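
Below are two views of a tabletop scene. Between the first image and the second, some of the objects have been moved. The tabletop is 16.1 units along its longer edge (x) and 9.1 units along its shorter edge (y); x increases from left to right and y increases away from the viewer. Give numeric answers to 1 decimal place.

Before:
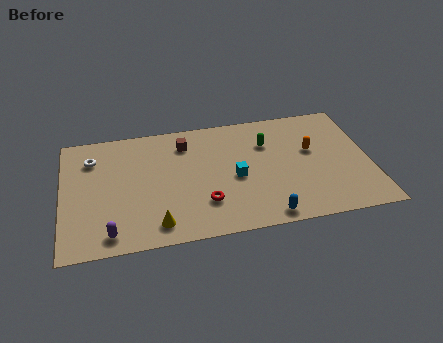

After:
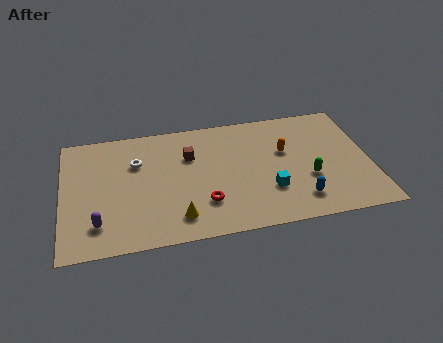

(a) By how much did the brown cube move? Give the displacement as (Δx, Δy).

(0.2, -1.0)

The brown cube was at about (6.5, 7.2) and moved to about (6.7, 6.2).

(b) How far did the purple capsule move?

1.0

The purple capsule moved from about (2.4, 1.2) to (1.8, 2.0), a distance of √(0.6² + 0.8²) ≈ 1.0.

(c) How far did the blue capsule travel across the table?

2.0

The blue capsule was near (10.4, 0.9) before and (12.2, 1.8) after, so it travelled √(1.8² + 0.9²) ≈ 2.0 units.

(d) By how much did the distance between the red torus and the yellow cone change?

-1.1

The distance was about 2.7 in the first image and 1.6 in the second, so they moved 1.1 units closer together.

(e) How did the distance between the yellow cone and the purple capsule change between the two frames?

+1.7

They were about 2.4 units apart before and 4.1 after — 1.7 units further apart.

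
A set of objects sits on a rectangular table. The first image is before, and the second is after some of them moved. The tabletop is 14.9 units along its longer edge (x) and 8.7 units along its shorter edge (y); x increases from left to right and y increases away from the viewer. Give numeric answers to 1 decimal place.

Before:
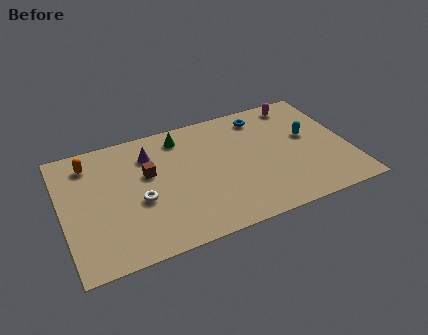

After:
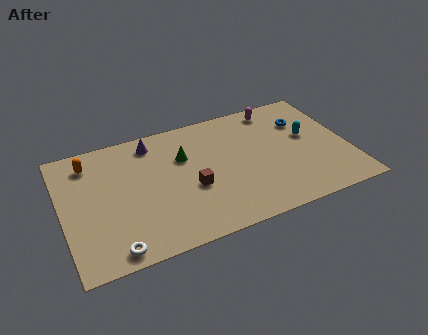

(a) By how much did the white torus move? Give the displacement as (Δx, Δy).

(-1.6, -2.7)

The white torus was at about (3.9, 3.6) and moved to about (2.3, 0.9).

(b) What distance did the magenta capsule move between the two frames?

1.2

The magenta capsule moved from about (12.7, 7.6) to (11.5, 7.6), a distance of √(1.2² + 0.0²) ≈ 1.2.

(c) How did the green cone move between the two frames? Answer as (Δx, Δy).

(0.0, -1.5)

The green cone was at about (6.4, 7.3) and moved to about (6.4, 5.8).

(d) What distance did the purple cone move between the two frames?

0.8

The purple cone moved from about (4.7, 6.6) to (4.9, 7.4), a distance of √(0.2² + 0.8²) ≈ 0.8.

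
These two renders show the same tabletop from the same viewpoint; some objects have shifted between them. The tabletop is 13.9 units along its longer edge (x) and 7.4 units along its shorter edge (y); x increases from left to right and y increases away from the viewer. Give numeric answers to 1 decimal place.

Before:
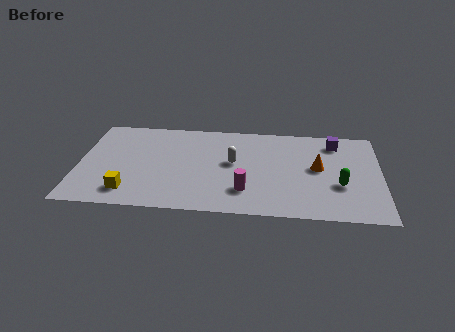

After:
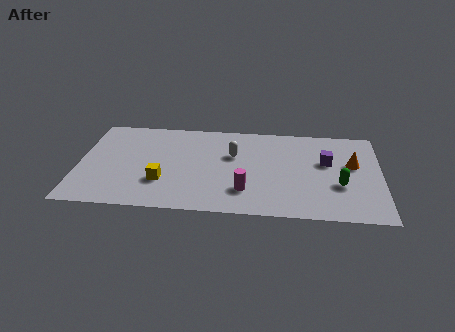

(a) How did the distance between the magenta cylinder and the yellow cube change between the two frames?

-1.5

Before: roughly 5.3 units apart; after: 3.8. That's 1.5 units closer together.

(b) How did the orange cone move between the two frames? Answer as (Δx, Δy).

(1.6, 0.4)

From the two frames, the orange cone sits at roughly (11.0, 4.0) before and (12.6, 4.4) after.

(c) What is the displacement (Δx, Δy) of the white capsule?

(0.0, 0.6)

The white capsule was at about (7.1, 4.1) and moved to about (7.1, 4.7).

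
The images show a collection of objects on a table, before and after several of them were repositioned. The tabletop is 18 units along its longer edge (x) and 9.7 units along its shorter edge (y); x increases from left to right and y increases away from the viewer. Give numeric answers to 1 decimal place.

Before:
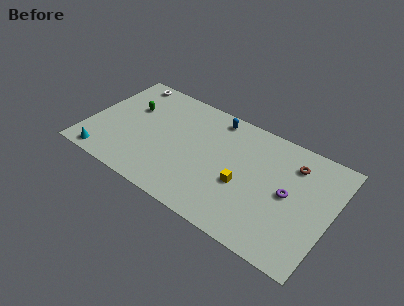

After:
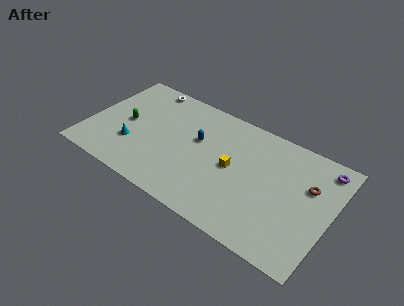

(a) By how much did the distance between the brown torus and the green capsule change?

+1.4

The distance was about 12.2 in the first image and 13.6 in the second, so they moved 1.4 units further apart.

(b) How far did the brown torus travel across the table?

1.8

From (14.9, 7.5) to (16.2, 6.3), the brown torus covered √(1.3² + 1.2²) ≈ 1.8 units.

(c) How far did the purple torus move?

4.0

The purple torus was near (14.9, 4.9) before and (17.0, 8.3) after, so it travelled √(2.1² + 3.4²) ≈ 4.0 units.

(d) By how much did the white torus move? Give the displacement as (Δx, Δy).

(1.5, 0.1)

The white torus started near (2.0, 8.7) and ended near (3.5, 8.8).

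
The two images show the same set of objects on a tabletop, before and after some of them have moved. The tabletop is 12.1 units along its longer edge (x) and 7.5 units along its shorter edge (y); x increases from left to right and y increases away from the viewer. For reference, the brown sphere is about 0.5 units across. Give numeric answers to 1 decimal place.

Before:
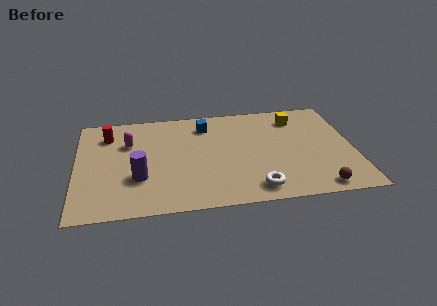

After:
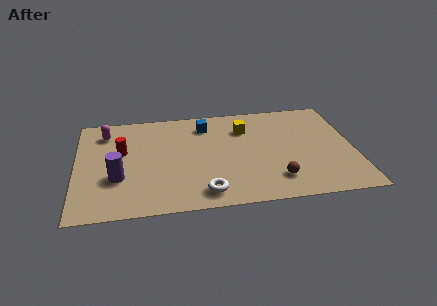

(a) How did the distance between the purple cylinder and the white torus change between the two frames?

-1.2

Before: roughly 5.2 units apart; after: 4.0. That's 1.2 units closer together.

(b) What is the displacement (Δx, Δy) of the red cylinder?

(0.6, -1.3)

The red cylinder started near (1.4, 5.8) and ended near (2.0, 4.5).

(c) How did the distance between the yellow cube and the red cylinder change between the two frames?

-2.8

Before: roughly 8.3 units apart; after: 5.5. That's 2.8 units closer together.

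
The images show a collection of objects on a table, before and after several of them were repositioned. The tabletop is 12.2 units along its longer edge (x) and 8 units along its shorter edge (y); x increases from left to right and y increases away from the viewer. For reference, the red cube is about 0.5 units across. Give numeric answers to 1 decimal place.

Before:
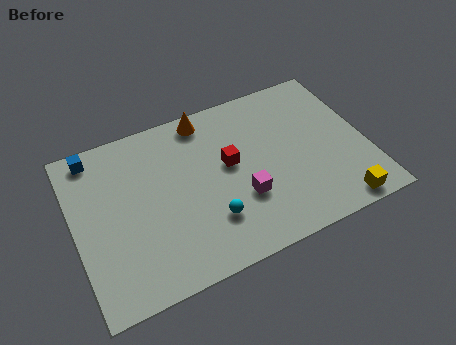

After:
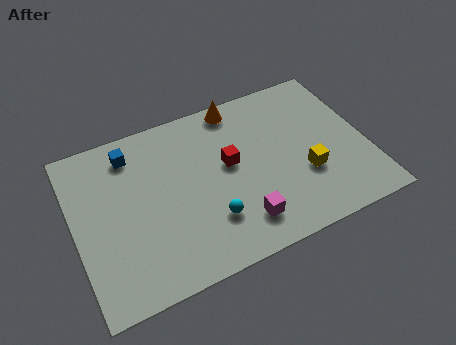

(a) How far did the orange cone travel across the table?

1.4

From (5.8, 7.1) to (7.2, 7.2), the orange cone covered √(1.4² + 0.1²) ≈ 1.4 units.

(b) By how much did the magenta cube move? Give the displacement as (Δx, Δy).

(-0.2, -1.1)

The magenta cube started near (6.8, 2.7) and ended near (6.6, 1.6).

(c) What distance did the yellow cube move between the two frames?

2.3

From (10.6, 0.8) to (9.5, 2.8), the yellow cube covered √(1.1² + 2.0²) ≈ 2.3 units.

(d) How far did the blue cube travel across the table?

1.6

The blue cube moved from about (1.1, 7.1) to (2.6, 6.6), a distance of √(1.5² + 0.5²) ≈ 1.6.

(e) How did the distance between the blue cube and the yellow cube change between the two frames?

-3.5

They were about 11.4 units apart before and 7.9 after — 3.5 units closer together.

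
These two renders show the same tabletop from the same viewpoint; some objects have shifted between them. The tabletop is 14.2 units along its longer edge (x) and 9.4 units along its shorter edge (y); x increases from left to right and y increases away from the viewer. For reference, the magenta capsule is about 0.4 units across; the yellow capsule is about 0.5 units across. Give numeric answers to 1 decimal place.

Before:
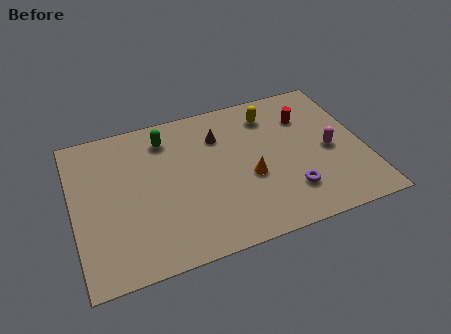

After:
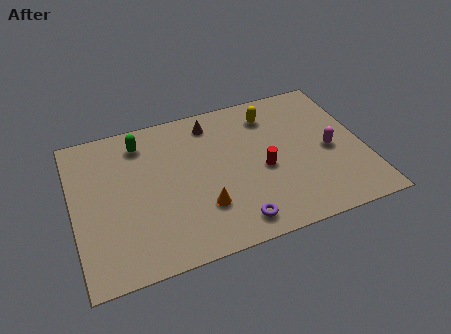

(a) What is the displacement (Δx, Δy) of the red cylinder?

(-2.4, -2.7)

The red cylinder started near (11.6, 6.8) and ended near (9.2, 4.1).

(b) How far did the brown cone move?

1.0

The brown cone moved from about (7.3, 6.9) to (7.0, 7.9), a distance of √(0.3² + 1.0²) ≈ 1.0.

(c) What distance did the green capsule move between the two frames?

1.2

From (4.7, 7.6) to (3.5, 7.7), the green capsule covered √(1.2² + 0.1²) ≈ 1.2 units.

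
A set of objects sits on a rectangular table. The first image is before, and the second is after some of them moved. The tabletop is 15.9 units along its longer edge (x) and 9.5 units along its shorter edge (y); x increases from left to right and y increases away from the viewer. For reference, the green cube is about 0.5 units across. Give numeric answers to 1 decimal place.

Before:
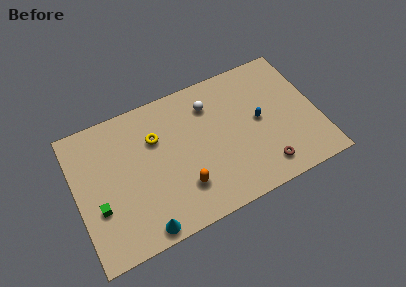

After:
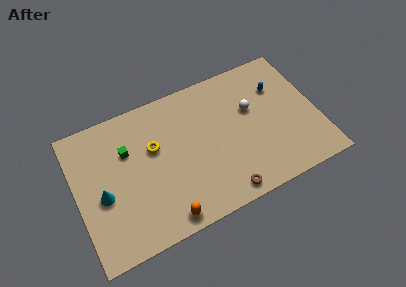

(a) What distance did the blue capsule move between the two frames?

2.3

The blue capsule was near (12.1, 4.9) before and (13.6, 6.7) after, so it travelled √(1.5² + 1.8²) ≈ 2.3 units.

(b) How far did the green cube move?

3.7

From (1.3, 3.4) to (3.5, 6.4), the green cube covered √(2.2² + 3.0²) ≈ 3.7 units.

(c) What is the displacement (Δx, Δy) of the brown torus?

(-2.8, -0.6)

From the two frames, the brown torus sits at roughly (12.0, 1.6) before and (9.2, 1.0) after.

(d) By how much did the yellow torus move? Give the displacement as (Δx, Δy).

(-0.2, -0.6)

The yellow torus was at about (5.4, 6.5) and moved to about (5.2, 5.9).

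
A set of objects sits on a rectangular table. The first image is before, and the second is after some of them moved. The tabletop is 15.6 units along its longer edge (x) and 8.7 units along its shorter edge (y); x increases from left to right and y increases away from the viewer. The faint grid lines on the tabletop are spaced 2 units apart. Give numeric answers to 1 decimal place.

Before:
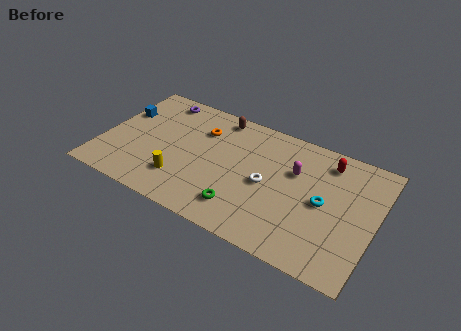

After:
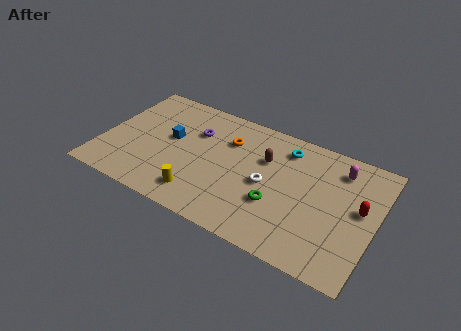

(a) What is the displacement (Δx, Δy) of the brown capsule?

(3.0, -1.9)

The brown capsule started near (6.2, 7.7) and ended near (9.2, 5.8).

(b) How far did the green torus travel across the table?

2.2

The green torus moved from about (8.4, 1.8) to (10.2, 3.0), a distance of √(1.8² + 1.2²) ≈ 2.2.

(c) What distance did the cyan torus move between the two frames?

3.8

The cyan torus was near (12.7, 4.3) before and (10.2, 7.1) after, so it travelled √(2.5² + 2.8²) ≈ 3.8 units.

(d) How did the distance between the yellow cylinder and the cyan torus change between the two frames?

-1.3

They were about 8.2 units apart before and 6.9 after — 1.3 units closer together.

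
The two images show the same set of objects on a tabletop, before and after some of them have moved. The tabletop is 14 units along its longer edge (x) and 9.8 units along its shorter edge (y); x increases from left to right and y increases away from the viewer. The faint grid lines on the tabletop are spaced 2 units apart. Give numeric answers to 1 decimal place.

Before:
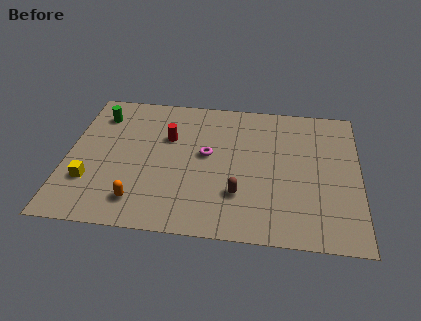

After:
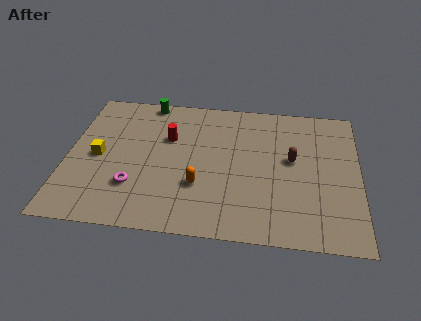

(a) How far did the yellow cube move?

1.8

From (1.2, 2.9) to (1.5, 4.7), the yellow cube covered √(0.3² + 1.8²) ≈ 1.8 units.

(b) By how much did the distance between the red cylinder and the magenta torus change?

+1.8

The distance was about 2.1 in the first image and 3.9 in the second, so they moved 1.8 units further apart.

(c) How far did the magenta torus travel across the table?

4.3

From (6.7, 5.4) to (3.3, 2.8), the magenta torus covered √(3.4² + 2.6²) ≈ 4.3 units.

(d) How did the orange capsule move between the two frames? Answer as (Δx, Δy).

(2.8, 1.4)

The orange capsule started near (3.6, 1.8) and ended near (6.4, 3.2).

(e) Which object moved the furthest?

the magenta torus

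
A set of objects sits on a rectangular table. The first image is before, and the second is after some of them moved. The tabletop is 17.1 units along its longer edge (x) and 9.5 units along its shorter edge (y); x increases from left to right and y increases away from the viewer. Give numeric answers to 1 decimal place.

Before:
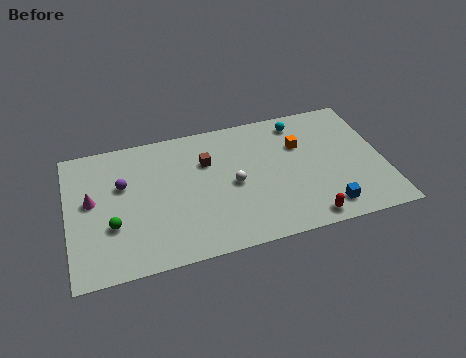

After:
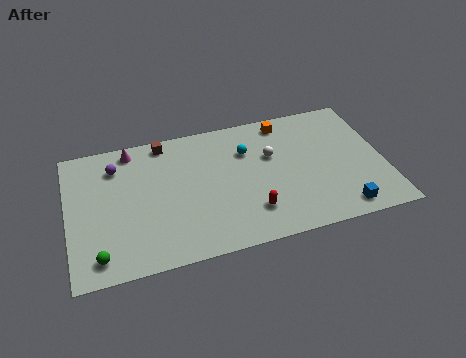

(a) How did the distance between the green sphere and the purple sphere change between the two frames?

+3.3

Before: roughly 2.8 units apart; after: 6.1. That's 3.3 units further apart.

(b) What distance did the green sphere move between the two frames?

2.1

The green sphere was near (2.3, 3.3) before and (1.5, 1.4) after, so it travelled √(0.8² + 1.9²) ≈ 2.1 units.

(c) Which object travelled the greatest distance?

the magenta cone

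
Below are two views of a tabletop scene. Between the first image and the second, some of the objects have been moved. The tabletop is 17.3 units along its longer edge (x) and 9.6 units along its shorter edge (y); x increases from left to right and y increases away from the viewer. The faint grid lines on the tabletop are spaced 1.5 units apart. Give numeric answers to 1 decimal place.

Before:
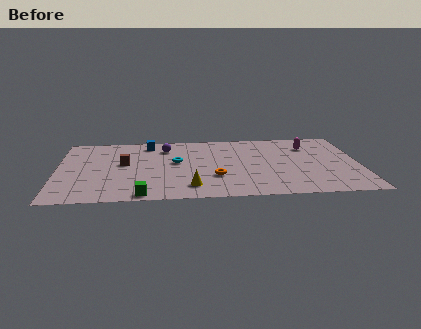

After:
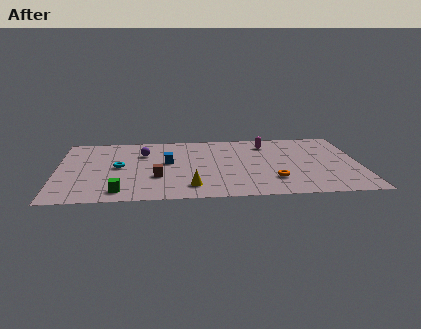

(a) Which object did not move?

the yellow cone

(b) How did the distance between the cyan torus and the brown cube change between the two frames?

-0.3

They were about 3.0 units apart before and 2.7 after — 0.3 units closer together.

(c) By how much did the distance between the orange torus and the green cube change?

+4.1

Before: roughly 4.7 units apart; after: 8.8. That's 4.1 units further apart.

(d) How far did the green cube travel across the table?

1.4

The green cube was near (4.9, 0.8) before and (3.6, 1.4) after, so it travelled √(1.3² + 0.6²) ≈ 1.4 units.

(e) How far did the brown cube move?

2.8

The brown cube was near (3.8, 5.4) before and (5.7, 3.3) after, so it travelled √(1.9² + 2.1²) ≈ 2.8 units.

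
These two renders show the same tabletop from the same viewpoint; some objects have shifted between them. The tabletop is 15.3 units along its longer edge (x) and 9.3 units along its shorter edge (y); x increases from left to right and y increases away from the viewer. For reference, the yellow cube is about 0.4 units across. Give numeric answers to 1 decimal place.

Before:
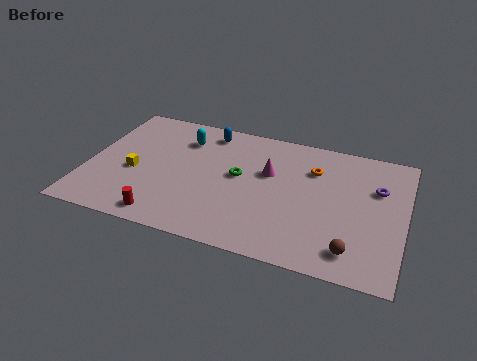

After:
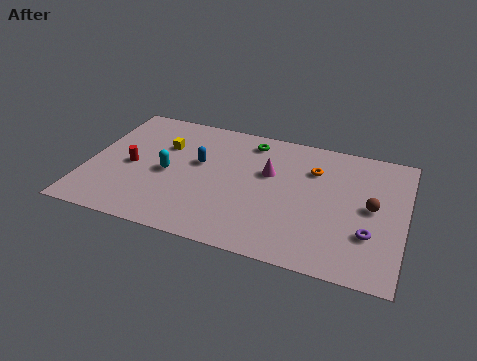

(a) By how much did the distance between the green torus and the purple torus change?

+1.2

The distance was about 6.7 in the first image and 7.9 in the second, so they moved 1.2 units further apart.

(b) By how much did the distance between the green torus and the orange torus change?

-0.4

Before: roughly 3.8 units apart; after: 3.4. That's 0.4 units closer together.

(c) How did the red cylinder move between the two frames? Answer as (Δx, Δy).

(-2.0, 3.2)

From the two frames, the red cylinder sits at roughly (4.1, 1.1) before and (2.1, 4.3) after.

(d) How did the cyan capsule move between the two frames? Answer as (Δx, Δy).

(-0.5, -2.8)

The cyan capsule started near (4.4, 7.1) and ended near (3.9, 4.3).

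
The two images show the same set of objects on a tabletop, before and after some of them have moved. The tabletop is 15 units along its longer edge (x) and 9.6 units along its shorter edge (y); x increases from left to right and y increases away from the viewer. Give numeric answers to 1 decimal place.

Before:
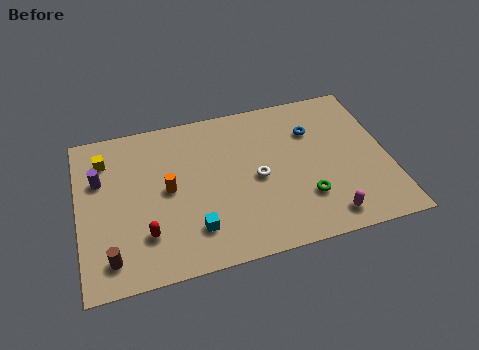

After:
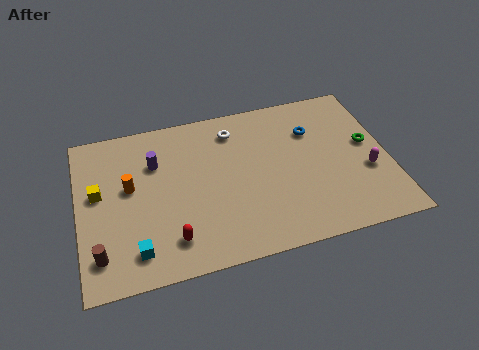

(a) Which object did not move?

the blue torus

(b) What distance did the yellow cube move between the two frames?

2.0

From (1.4, 7.5) to (1.0, 5.5), the yellow cube covered √(0.4² + 2.0²) ≈ 2.0 units.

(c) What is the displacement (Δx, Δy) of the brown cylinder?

(-0.5, 0.3)

The brown cylinder was at about (1.4, 1.6) and moved to about (0.9, 1.9).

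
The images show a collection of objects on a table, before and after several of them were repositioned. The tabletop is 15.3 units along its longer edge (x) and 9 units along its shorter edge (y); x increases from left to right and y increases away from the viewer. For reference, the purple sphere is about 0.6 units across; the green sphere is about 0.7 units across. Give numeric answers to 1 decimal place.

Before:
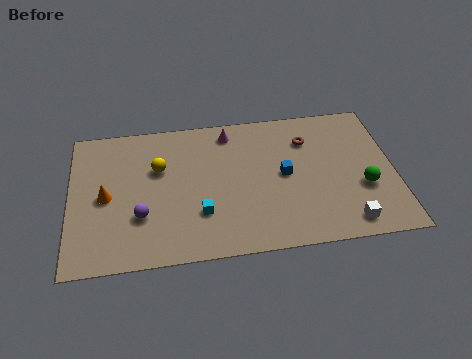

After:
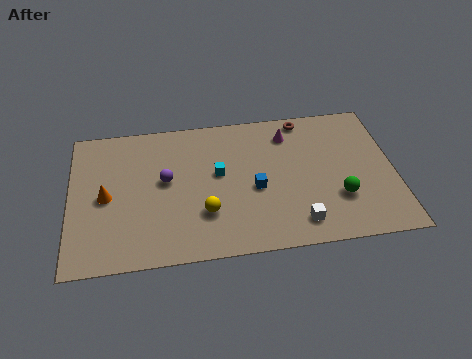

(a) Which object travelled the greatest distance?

the yellow sphere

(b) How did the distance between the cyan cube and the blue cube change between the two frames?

-2.3

They were about 4.4 units apart before and 2.1 after — 2.3 units closer together.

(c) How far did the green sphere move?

1.3

The green sphere was near (13.8, 3.3) before and (12.6, 2.8) after, so it travelled √(1.2² + 0.5²) ≈ 1.3 units.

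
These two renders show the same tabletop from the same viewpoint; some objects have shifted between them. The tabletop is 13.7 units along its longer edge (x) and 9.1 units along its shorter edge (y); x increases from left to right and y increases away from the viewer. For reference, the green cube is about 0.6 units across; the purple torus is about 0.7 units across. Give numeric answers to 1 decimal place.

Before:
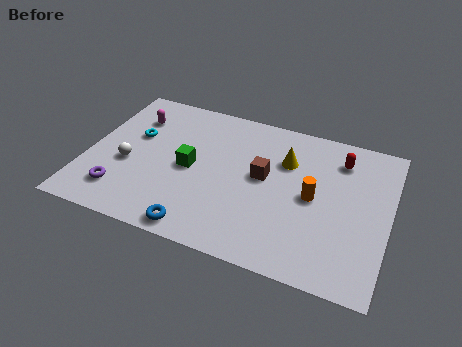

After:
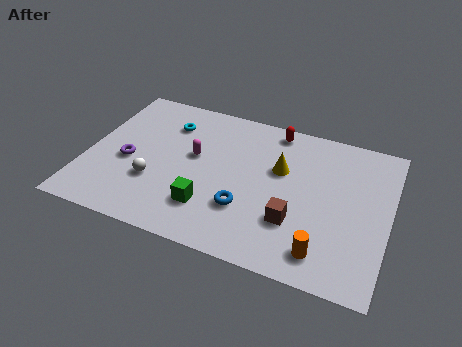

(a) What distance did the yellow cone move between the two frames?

0.6

The yellow cone was near (8.9, 6.3) before and (8.7, 5.7) after, so it travelled √(0.2² + 0.6²) ≈ 0.6 units.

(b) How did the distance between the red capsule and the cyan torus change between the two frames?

-4.5

They were about 9.4 units apart before and 4.9 after — 4.5 units closer together.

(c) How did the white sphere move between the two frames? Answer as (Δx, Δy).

(1.3, -0.7)

From the two frames, the white sphere sits at roughly (1.9, 3.7) before and (3.2, 3.0) after.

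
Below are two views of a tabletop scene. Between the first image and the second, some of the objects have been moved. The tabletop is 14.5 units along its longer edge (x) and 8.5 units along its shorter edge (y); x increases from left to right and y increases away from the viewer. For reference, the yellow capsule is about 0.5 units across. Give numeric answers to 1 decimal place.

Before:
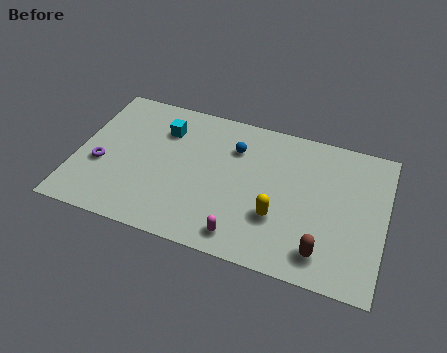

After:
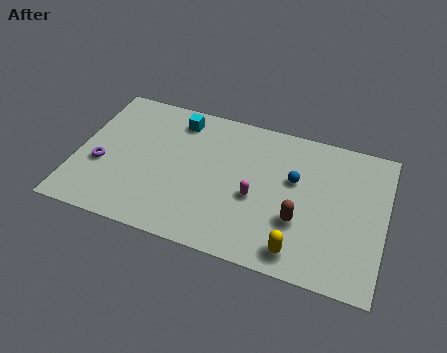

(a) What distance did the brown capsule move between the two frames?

1.8

The brown capsule moved from about (11.8, 1.5) to (10.6, 2.9), a distance of √(1.2² + 1.4²) ≈ 1.8.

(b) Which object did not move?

the purple torus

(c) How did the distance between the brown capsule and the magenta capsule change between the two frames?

-1.5

They were about 3.7 units apart before and 2.2 after — 1.5 units closer together.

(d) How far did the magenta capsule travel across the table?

2.4

The magenta capsule moved from about (8.1, 1.2) to (8.5, 3.6), a distance of √(0.4² + 2.4²) ≈ 2.4.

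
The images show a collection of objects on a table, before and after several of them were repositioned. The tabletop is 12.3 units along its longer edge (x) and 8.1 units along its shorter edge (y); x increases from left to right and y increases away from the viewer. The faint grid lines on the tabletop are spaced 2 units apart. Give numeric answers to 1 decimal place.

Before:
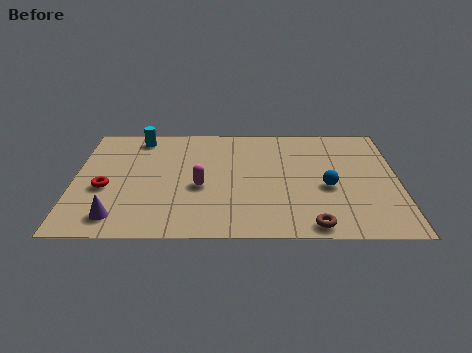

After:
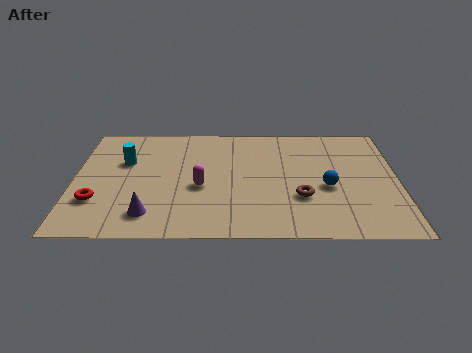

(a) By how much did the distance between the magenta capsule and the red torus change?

+0.4

Before: roughly 3.6 units apart; after: 4.0. That's 0.4 units further apart.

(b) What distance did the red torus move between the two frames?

0.9

The red torus was near (1.2, 3.3) before and (0.9, 2.4) after, so it travelled √(0.3² + 0.9²) ≈ 0.9 units.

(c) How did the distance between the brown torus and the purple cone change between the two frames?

-1.5

They were about 7.3 units apart before and 5.8 after — 1.5 units closer together.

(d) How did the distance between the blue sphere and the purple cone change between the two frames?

-1.2

Before: roughly 8.2 units apart; after: 7.0. That's 1.2 units closer together.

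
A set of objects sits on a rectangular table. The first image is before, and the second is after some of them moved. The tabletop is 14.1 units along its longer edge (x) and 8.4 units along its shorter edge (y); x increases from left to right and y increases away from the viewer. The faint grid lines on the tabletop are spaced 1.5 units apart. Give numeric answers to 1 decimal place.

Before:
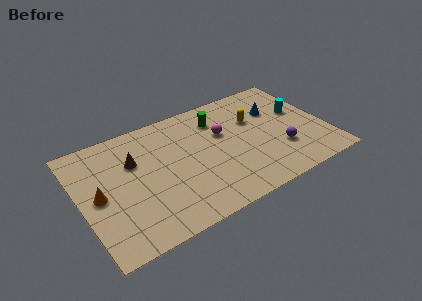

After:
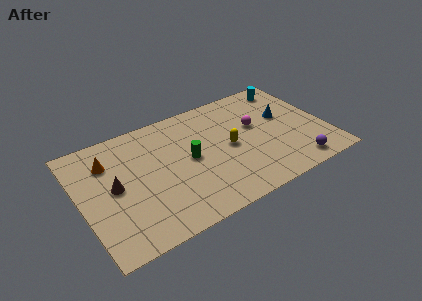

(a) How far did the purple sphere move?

1.6

The purple sphere moved from about (11.3, 2.6) to (11.9, 1.1), a distance of √(0.6² + 1.5²) ≈ 1.6.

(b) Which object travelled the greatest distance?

the green cylinder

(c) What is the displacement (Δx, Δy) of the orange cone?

(0.8, 2.1)

From the two frames, the orange cone sits at roughly (1.0, 4.1) before and (1.8, 6.2) after.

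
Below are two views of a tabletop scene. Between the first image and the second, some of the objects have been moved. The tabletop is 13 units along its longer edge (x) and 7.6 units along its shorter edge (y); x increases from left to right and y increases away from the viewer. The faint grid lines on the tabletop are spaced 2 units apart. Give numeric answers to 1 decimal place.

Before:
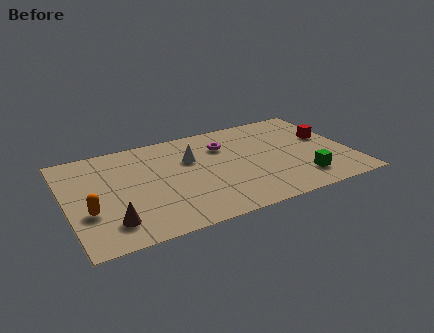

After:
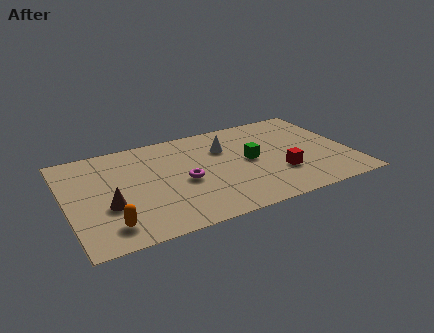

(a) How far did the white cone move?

1.6

The white cone moved from about (5.8, 5.0) to (7.4, 5.3), a distance of √(1.6² + 0.3²) ≈ 1.6.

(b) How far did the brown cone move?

1.2

The brown cone moved from about (1.8, 1.6) to (1.8, 2.8), a distance of √(0.0² + 1.2²) ≈ 1.2.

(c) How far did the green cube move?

3.1

From (10.5, 1.6) to (8.4, 3.9), the green cube covered √(2.1² + 2.3²) ≈ 3.1 units.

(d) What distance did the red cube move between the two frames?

3.3

The red cube moved from about (12.1, 4.5) to (9.6, 2.4), a distance of √(2.5² + 2.1²) ≈ 3.3.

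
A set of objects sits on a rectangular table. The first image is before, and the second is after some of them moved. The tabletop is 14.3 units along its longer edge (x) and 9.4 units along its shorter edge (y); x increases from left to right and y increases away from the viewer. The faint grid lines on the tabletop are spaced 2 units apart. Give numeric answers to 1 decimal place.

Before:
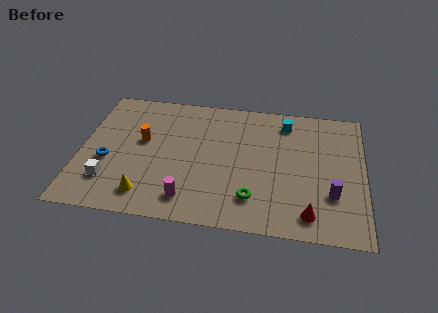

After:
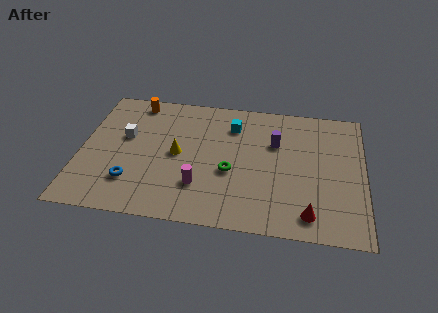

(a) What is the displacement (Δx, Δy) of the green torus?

(-1.2, 1.7)

The green torus started near (8.8, 2.1) and ended near (7.6, 3.8).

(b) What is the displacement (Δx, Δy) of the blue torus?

(1.3, -1.3)

From the two frames, the blue torus sits at roughly (1.4, 3.7) before and (2.7, 2.4) after.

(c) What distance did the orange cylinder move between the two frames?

2.9

The orange cylinder moved from about (3.1, 5.4) to (2.6, 8.3), a distance of √(0.5² + 2.9²) ≈ 2.9.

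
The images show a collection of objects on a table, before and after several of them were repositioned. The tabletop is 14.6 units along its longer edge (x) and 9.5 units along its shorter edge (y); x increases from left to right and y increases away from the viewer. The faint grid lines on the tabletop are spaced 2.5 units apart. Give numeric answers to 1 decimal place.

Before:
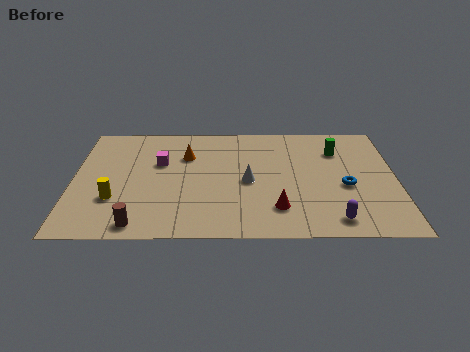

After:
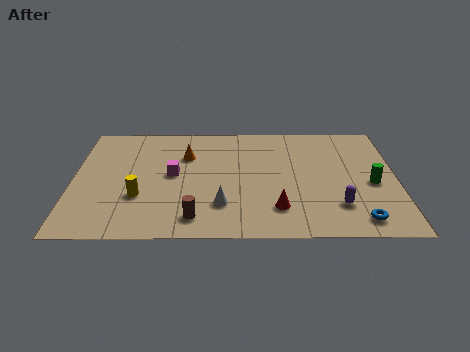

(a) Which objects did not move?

the orange cone and the red cone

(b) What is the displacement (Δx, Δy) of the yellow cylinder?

(1.1, 0.2)

The yellow cylinder was at about (1.9, 3.0) and moved to about (3.0, 3.2).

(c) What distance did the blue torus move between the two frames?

2.7

The blue torus moved from about (12.3, 4.0) to (12.8, 1.3), a distance of √(0.5² + 2.7²) ≈ 2.7.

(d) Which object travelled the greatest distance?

the green cylinder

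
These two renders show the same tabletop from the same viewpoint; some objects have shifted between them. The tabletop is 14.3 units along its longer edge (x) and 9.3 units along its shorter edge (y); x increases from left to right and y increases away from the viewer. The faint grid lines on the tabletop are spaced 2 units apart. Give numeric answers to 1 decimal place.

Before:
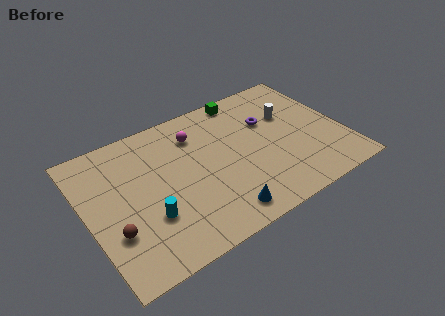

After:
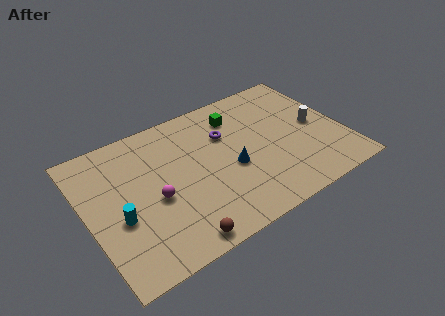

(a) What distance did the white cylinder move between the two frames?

1.9

The white cylinder moved from about (11.6, 6.0) to (12.9, 4.6), a distance of √(1.3² + 1.4²) ≈ 1.9.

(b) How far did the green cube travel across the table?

1.3

The green cube was near (9.4, 8.4) before and (8.8, 7.3) after, so it travelled √(0.6² + 1.1²) ≈ 1.3 units.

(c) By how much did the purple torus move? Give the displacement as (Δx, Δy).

(-2.4, 0.2)

The purple torus started near (10.4, 6.1) and ended near (8.0, 6.3).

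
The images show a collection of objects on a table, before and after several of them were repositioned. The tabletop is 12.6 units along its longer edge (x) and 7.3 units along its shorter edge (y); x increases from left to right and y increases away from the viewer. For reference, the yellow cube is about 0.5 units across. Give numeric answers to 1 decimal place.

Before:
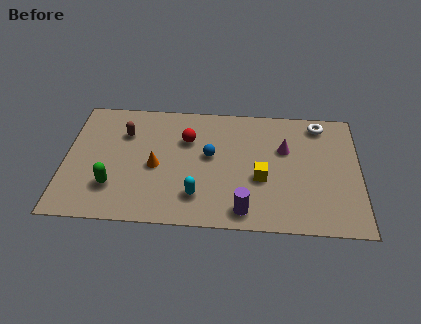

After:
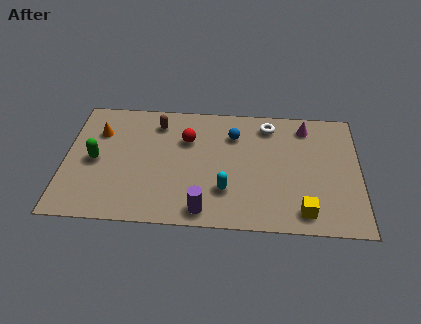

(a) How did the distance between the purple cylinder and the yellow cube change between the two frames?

+2.2

The distance was about 2.0 in the first image and 4.2 in the second, so they moved 2.2 units further apart.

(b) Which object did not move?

the red sphere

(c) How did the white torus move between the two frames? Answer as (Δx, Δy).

(-2.2, -0.2)

The white torus was at about (10.9, 6.3) and moved to about (8.7, 6.1).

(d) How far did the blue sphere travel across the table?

1.6

The blue sphere was near (6.2, 4.1) before and (7.2, 5.4) after, so it travelled √(1.0² + 1.3²) ≈ 1.6 units.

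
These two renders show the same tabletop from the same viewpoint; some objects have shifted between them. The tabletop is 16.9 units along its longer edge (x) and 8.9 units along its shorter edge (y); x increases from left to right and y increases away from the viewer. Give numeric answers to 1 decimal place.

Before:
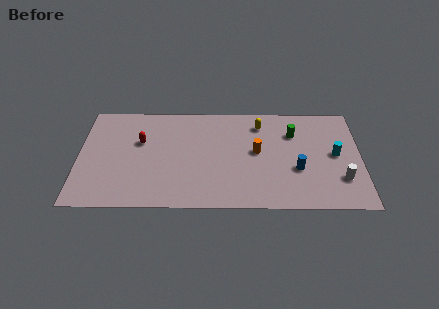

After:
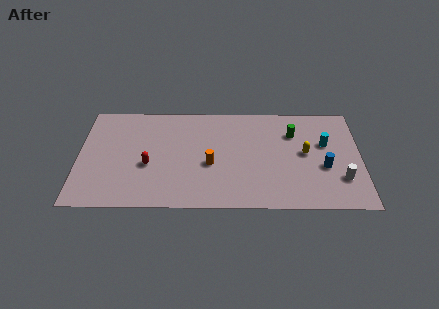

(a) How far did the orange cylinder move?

3.0

The orange cylinder was near (10.7, 4.8) before and (7.9, 3.7) after, so it travelled √(2.8² + 1.1²) ≈ 3.0 units.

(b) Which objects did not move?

the white cylinder and the green cylinder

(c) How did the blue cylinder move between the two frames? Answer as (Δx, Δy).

(1.6, 0.2)

The blue cylinder started near (13.1, 3.3) and ended near (14.7, 3.5).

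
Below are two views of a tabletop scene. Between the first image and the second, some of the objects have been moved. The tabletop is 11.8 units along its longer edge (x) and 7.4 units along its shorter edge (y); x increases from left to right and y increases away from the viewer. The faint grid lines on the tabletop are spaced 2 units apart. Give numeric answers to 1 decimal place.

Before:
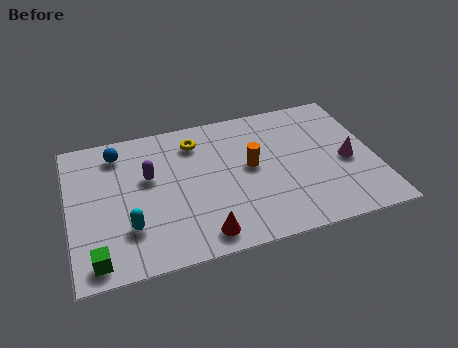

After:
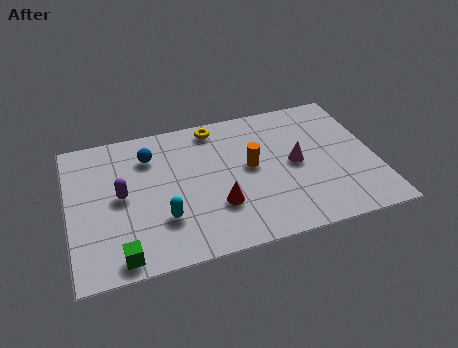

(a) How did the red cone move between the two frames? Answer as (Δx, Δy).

(0.7, 1.3)

The red cone started near (4.9, 1.0) and ended near (5.6, 2.3).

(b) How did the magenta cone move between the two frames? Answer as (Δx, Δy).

(-2.0, 0.4)

From the two frames, the magenta cone sits at roughly (10.7, 3.3) before and (8.7, 3.7) after.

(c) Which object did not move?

the orange cylinder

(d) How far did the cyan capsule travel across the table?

1.3

The cyan capsule was near (2.2, 2.1) before and (3.5, 2.2) after, so it travelled √(1.3² + 0.1²) ≈ 1.3 units.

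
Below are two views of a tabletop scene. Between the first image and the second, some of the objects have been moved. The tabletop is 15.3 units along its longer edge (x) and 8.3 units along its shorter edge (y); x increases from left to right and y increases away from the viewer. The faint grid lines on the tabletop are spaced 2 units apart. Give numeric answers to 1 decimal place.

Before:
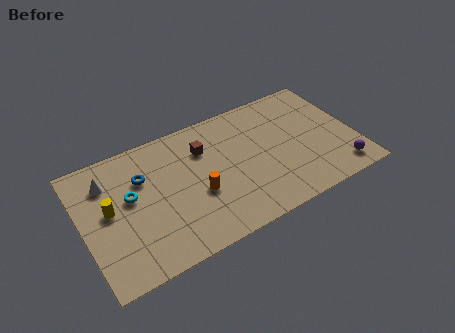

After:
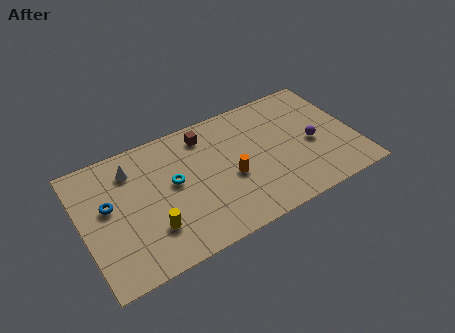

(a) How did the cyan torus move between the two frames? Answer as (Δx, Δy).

(2.4, -0.2)

The cyan torus started near (2.7, 4.8) and ended near (5.1, 4.6).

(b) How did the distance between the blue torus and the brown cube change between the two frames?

+2.6

The distance was about 3.5 in the first image and 6.1 in the second, so they moved 2.6 units further apart.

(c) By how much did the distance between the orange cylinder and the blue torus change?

+3.1

The distance was about 3.7 in the first image and 6.8 in the second, so they moved 3.1 units further apart.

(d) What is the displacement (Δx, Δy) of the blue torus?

(-2.0, -0.9)

The blue torus started near (3.5, 5.7) and ended near (1.5, 4.8).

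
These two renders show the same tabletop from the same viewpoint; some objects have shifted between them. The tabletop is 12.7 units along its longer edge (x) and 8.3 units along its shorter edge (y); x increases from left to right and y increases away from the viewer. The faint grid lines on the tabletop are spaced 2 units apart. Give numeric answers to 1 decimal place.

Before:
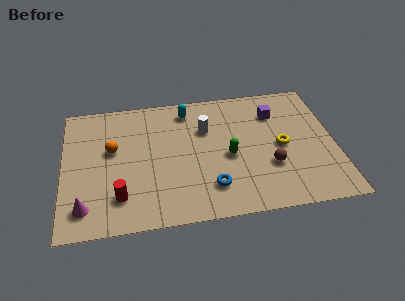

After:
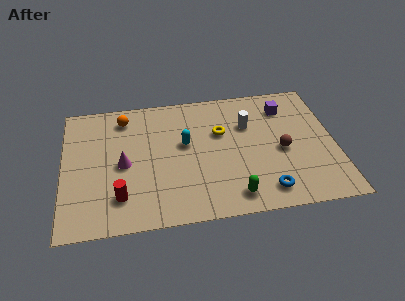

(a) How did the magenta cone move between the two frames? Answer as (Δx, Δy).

(1.8, 2.4)

The magenta cone was at about (1.0, 1.5) and moved to about (2.8, 3.9).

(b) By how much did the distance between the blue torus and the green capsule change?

-0.5

The distance was about 2.0 in the first image and 1.5 in the second, so they moved 0.5 units closer together.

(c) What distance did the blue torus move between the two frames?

2.6

The blue torus was near (6.8, 1.9) before and (9.3, 1.3) after, so it travelled √(2.5² + 0.6²) ≈ 2.6 units.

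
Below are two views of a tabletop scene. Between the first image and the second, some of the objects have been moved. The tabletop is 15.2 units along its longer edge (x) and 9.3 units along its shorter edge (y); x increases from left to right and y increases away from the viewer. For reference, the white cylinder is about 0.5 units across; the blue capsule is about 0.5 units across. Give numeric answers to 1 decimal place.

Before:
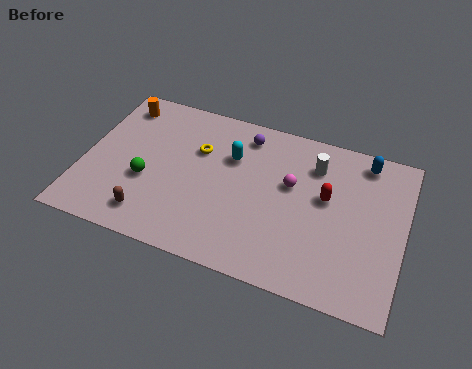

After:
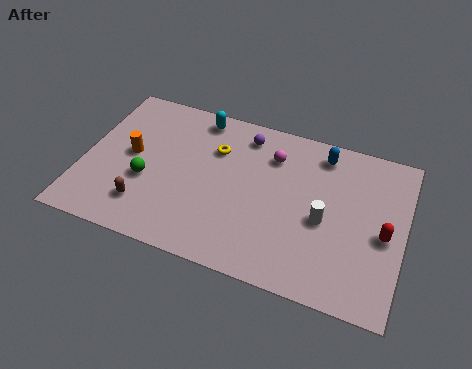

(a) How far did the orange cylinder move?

3.0

The orange cylinder was near (1.3, 7.8) before and (2.2, 4.9) after, so it travelled √(0.9² + 2.9²) ≈ 3.0 units.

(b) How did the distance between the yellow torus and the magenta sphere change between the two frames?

-1.8

They were about 4.5 units apart before and 2.7 after — 1.8 units closer together.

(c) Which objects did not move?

the green sphere and the purple sphere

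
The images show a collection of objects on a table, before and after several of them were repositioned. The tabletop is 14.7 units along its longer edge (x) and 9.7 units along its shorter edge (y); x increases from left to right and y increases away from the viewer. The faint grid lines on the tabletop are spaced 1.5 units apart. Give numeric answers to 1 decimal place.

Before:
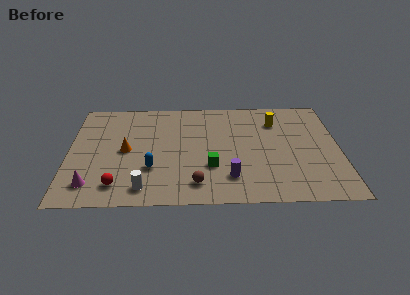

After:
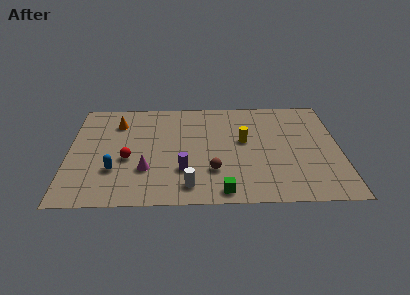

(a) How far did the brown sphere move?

1.4

The brown sphere moved from about (6.9, 1.7) to (7.8, 2.8), a distance of √(0.9² + 1.1²) ≈ 1.4.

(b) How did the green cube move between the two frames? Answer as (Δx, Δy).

(0.6, -2.2)

The green cube started near (7.7, 3.2) and ended near (8.3, 1.0).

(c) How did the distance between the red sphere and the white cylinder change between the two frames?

+2.7

The distance was about 1.4 in the first image and 4.1 in the second, so they moved 2.7 units further apart.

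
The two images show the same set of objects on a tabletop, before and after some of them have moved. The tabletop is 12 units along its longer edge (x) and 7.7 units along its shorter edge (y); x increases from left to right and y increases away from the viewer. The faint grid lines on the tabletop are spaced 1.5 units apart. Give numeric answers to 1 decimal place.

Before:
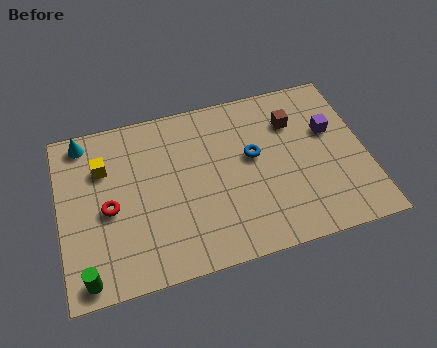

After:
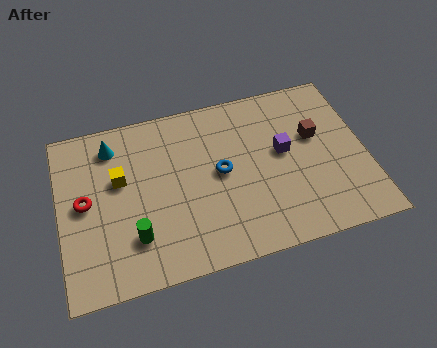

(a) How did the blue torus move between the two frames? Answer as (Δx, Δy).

(-1.3, -0.4)

The blue torus started near (7.6, 4.4) and ended near (6.3, 4.0).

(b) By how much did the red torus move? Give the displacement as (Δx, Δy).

(-0.9, 0.5)

From the two frames, the red torus sits at roughly (1.9, 3.5) before and (1.0, 4.0) after.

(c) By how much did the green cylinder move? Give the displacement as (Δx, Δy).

(1.9, 1.2)

The green cylinder started near (0.9, 0.8) and ended near (2.8, 2.0).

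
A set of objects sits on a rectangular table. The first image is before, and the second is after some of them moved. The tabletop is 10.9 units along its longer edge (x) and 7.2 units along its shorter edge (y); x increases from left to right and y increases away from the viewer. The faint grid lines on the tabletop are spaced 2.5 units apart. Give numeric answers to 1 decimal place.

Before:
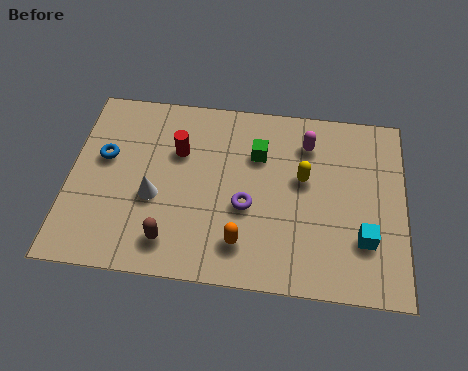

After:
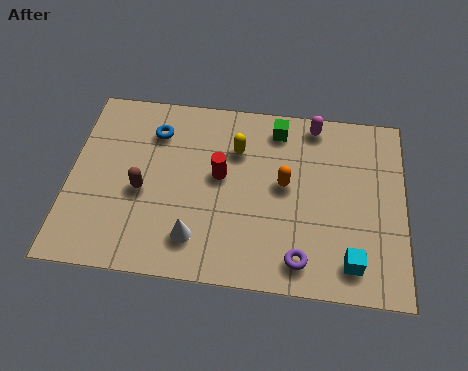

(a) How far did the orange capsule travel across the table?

2.7

From (5.7, 1.5) to (7.0, 3.9), the orange capsule covered √(1.3² + 2.4²) ≈ 2.7 units.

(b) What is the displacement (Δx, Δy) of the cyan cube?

(-0.4, -0.9)

The cyan cube started near (9.6, 2.1) and ended near (9.2, 1.2).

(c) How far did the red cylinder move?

1.6

From (3.5, 4.8) to (4.9, 4.0), the red cylinder covered √(1.4² + 0.8²) ≈ 1.6 units.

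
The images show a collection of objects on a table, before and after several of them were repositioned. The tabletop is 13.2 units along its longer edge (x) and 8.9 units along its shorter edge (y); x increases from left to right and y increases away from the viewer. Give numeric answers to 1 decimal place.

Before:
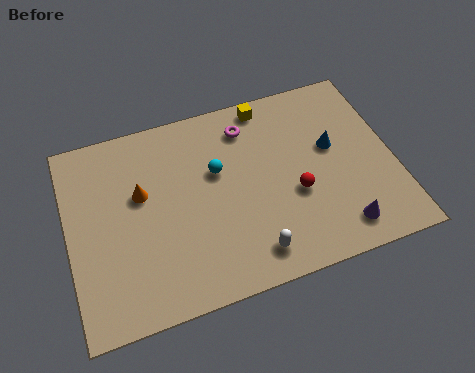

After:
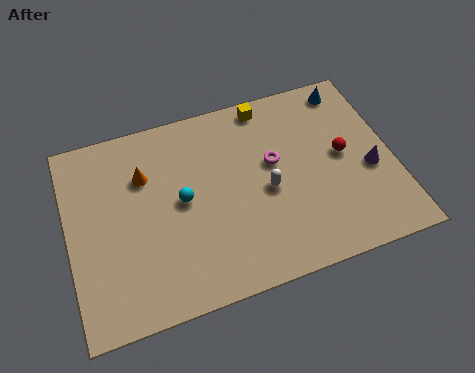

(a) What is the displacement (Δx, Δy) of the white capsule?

(0.9, 2.6)

From the two frames, the white capsule sits at roughly (7.1, 1.4) before and (8.0, 4.0) after.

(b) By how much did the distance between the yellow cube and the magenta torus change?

+1.6

They were about 1.2 units apart before and 2.8 after — 1.6 units further apart.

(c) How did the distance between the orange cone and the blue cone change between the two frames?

+0.9

The distance was about 7.8 in the first image and 8.7 in the second, so they moved 0.9 units further apart.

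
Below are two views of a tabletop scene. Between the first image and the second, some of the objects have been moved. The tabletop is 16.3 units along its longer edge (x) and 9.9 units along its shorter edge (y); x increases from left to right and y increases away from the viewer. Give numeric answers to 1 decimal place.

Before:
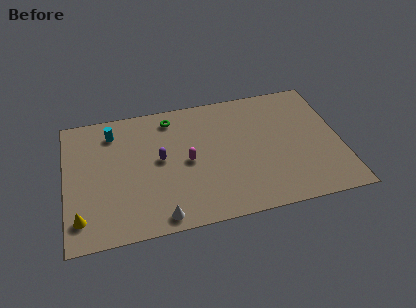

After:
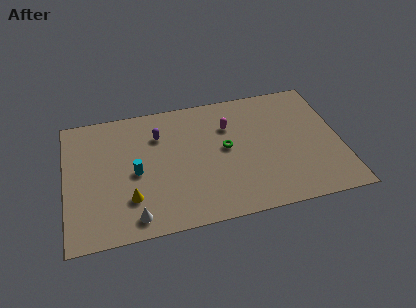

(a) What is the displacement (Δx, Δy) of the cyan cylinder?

(1.2, -3.4)

From the two frames, the cyan cylinder sits at roughly (2.9, 8.0) before and (4.1, 4.6) after.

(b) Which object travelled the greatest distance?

the green torus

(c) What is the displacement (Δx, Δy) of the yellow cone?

(2.9, 0.8)

The yellow cone started near (0.8, 1.9) and ended near (3.7, 2.7).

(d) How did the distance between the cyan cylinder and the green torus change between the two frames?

+1.9

The distance was about 3.5 in the first image and 5.4 in the second, so they moved 1.9 units further apart.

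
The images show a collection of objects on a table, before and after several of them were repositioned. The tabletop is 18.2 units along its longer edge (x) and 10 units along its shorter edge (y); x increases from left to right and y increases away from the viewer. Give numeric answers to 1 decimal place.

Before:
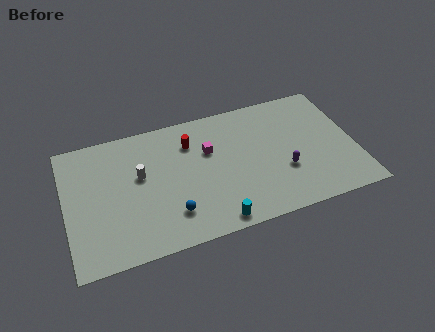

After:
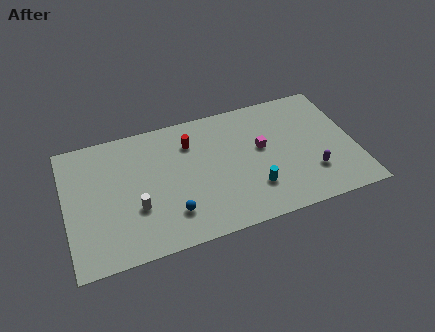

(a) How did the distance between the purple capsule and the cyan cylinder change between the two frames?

-1.5

The distance was about 5.2 in the first image and 3.7 in the second, so they moved 1.5 units closer together.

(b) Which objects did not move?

the blue sphere and the red cylinder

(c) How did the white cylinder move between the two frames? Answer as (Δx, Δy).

(-0.4, -2.4)

The white cylinder started near (4.7, 5.9) and ended near (4.3, 3.5).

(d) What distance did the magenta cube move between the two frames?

3.4

From (9.1, 6.5) to (12.4, 5.7), the magenta cube covered √(3.3² + 0.8²) ≈ 3.4 units.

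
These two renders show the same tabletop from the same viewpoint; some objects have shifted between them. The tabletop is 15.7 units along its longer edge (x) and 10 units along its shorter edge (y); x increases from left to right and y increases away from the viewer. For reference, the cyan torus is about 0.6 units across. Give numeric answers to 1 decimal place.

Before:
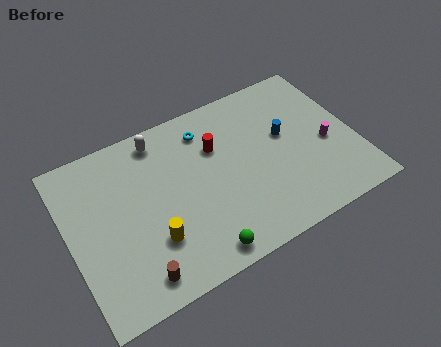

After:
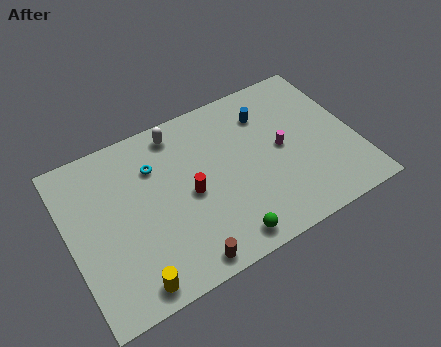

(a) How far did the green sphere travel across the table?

1.4

From (6.5, 1.1) to (7.9, 1.2), the green sphere covered √(1.4² + 0.1²) ≈ 1.4 units.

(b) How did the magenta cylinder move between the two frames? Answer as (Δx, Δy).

(-2.4, 0.8)

The magenta cylinder started near (14.1, 4.3) and ended near (11.7, 5.1).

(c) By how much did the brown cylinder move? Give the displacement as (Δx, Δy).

(2.5, -0.4)

From the two frames, the brown cylinder sits at roughly (3.1, 1.4) before and (5.6, 1.0) after.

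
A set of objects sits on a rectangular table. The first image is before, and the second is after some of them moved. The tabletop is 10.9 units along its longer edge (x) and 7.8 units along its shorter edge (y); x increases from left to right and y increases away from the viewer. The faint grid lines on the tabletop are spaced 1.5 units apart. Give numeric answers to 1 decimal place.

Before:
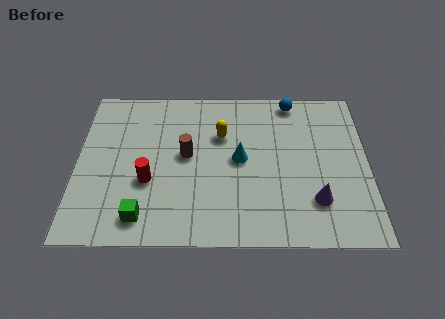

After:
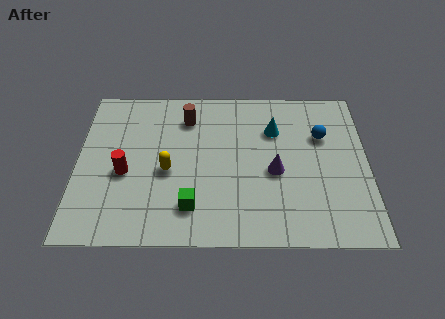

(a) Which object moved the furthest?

the yellow capsule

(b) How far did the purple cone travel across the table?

2.1

From (8.9, 2.0) to (7.4, 3.4), the purple cone covered √(1.5² + 1.4²) ≈ 2.1 units.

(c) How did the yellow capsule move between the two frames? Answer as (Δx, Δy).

(-2.0, -1.8)

From the two frames, the yellow capsule sits at roughly (5.4, 5.2) before and (3.4, 3.4) after.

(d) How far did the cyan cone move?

2.0

From (6.1, 4.0) to (7.4, 5.5), the cyan cone covered √(1.3² + 1.5²) ≈ 2.0 units.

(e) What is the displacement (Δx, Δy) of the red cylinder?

(-0.9, 0.4)

From the two frames, the red cylinder sits at roughly (2.7, 2.9) before and (1.8, 3.3) after.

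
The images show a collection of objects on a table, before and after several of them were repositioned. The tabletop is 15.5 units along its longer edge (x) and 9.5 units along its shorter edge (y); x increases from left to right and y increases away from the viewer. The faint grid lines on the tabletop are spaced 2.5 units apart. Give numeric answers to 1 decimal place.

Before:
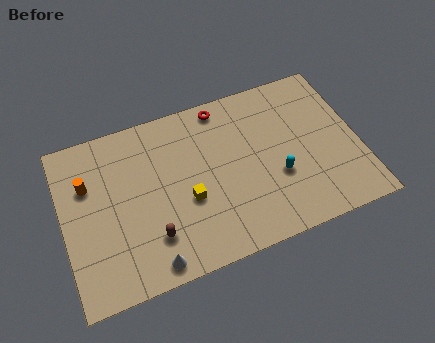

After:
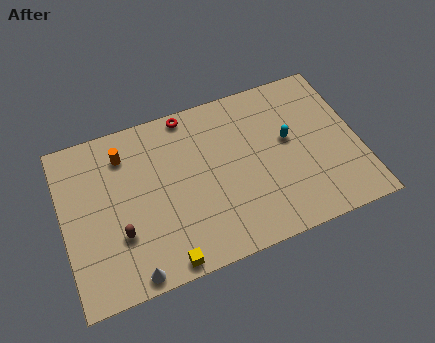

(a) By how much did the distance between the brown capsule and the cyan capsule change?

+2.6

Before: roughly 6.8 units apart; after: 9.4. That's 2.6 units further apart.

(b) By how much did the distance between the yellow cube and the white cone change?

-1.9

They were about 3.6 units apart before and 1.7 after — 1.9 units closer together.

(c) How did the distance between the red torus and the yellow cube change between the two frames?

+2.9

They were about 5.2 units apart before and 8.1 after — 2.9 units further apart.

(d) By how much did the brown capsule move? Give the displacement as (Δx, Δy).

(-1.6, 0.7)

The brown capsule was at about (4.4, 2.4) and moved to about (2.8, 3.1).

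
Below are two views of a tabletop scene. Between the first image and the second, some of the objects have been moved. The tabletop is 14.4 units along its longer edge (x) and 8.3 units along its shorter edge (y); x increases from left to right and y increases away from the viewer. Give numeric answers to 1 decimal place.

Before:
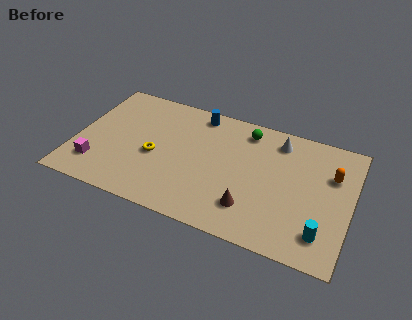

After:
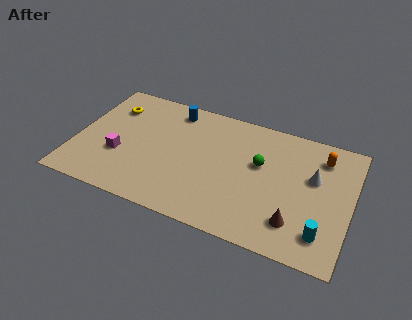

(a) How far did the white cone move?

2.7

The white cone was near (10.4, 6.9) before and (12.4, 5.1) after, so it travelled √(2.0² + 1.8²) ≈ 2.7 units.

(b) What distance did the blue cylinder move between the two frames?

1.3

The blue cylinder moved from about (6.1, 7.3) to (4.8, 7.1), a distance of √(1.3² + 0.2²) ≈ 1.3.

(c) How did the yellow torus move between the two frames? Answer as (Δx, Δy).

(-2.6, 2.6)

The yellow torus started near (4.2, 3.6) and ended near (1.6, 6.2).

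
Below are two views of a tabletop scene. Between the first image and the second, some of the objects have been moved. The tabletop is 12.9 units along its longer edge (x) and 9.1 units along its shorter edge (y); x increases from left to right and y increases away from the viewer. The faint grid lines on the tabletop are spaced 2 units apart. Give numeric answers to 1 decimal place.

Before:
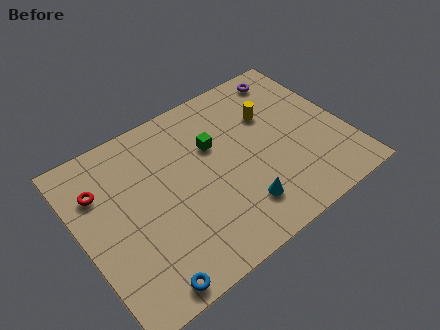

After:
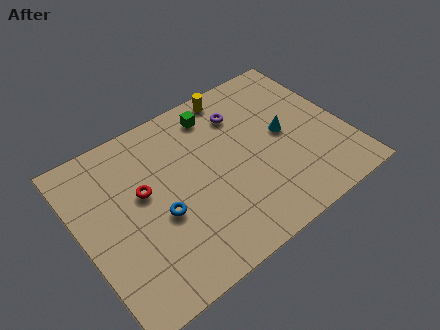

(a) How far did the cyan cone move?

3.9

The cyan cone was near (7.2, 2.0) before and (10.0, 4.7) after, so it travelled √(2.8² + 2.7²) ≈ 3.9 units.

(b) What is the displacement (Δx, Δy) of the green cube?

(0.4, 1.7)

The green cube was at about (6.7, 5.9) and moved to about (7.1, 7.6).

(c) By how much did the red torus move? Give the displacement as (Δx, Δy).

(1.9, -1.2)

From the two frames, the red torus sits at roughly (1.2, 6.5) before and (3.1, 5.3) after.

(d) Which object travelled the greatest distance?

the cyan cone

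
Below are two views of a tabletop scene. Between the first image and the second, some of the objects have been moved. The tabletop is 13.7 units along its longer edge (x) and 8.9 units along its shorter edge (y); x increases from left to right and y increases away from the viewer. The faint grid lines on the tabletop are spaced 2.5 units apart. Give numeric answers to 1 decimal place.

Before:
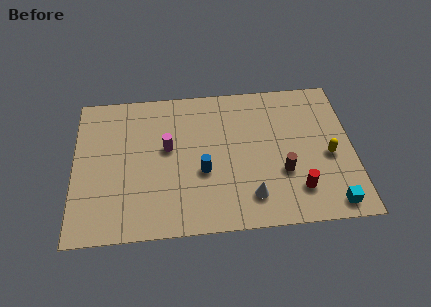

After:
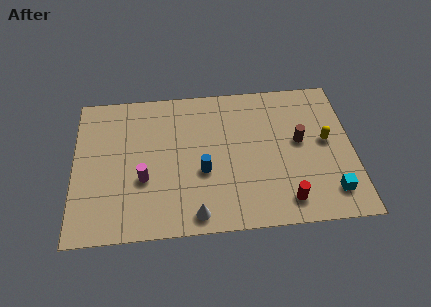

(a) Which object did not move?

the blue cylinder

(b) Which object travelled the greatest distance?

the white cone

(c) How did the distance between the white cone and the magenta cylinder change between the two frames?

-1.8

They were about 5.2 units apart before and 3.4 after — 1.8 units closer together.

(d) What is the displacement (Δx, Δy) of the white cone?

(-2.7, -0.8)

The white cone was at about (8.6, 1.8) and moved to about (5.9, 1.0).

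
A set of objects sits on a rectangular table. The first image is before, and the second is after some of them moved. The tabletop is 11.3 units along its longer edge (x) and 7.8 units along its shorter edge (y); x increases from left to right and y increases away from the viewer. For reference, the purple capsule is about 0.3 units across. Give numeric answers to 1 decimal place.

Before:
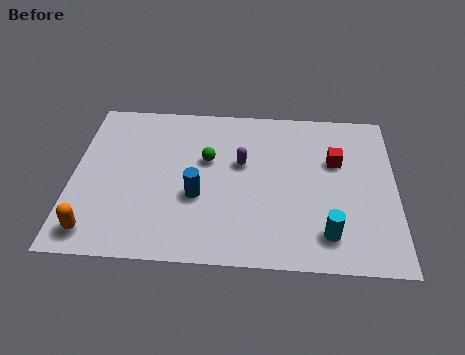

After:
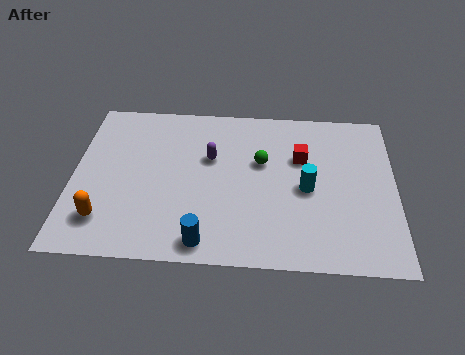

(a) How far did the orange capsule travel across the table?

0.7

The orange capsule moved from about (0.9, 1.1) to (1.2, 1.7), a distance of √(0.3² + 0.6²) ≈ 0.7.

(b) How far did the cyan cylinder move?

2.2

From (8.9, 1.5) to (8.2, 3.6), the cyan cylinder covered √(0.7² + 2.1²) ≈ 2.2 units.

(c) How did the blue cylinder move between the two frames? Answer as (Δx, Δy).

(0.3, -2.1)

The blue cylinder was at about (4.4, 3.0) and moved to about (4.7, 0.9).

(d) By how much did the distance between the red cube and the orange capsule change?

-1.6

Before: roughly 9.2 units apart; after: 7.6. That's 1.6 units closer together.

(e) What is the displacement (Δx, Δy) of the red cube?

(-1.2, 0.1)

The red cube was at about (9.2, 5.0) and moved to about (8.0, 5.1).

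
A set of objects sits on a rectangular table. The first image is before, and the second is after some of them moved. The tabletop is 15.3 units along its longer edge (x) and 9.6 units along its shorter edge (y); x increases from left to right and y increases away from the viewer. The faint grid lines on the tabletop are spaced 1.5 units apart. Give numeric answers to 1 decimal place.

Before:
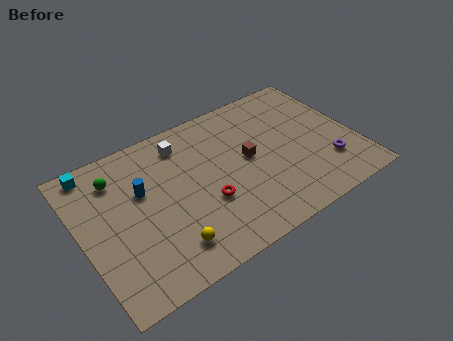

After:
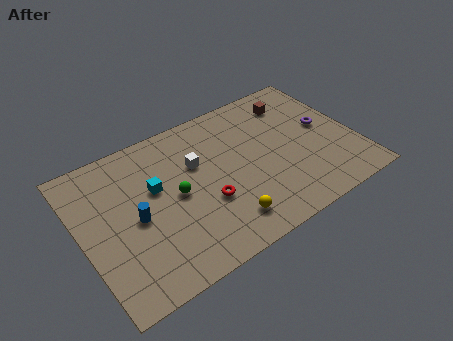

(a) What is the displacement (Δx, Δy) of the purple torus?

(0.3, 2.6)

From the two frames, the purple torus sits at roughly (13.5, 2.6) before and (13.8, 5.2) after.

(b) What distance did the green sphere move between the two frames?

4.0

From (2.3, 7.5) to (5.2, 4.8), the green sphere covered √(2.9² + 2.7²) ≈ 4.0 units.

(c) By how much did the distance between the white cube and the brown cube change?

+1.8

The distance was about 4.3 in the first image and 6.1 in the second, so they moved 1.8 units further apart.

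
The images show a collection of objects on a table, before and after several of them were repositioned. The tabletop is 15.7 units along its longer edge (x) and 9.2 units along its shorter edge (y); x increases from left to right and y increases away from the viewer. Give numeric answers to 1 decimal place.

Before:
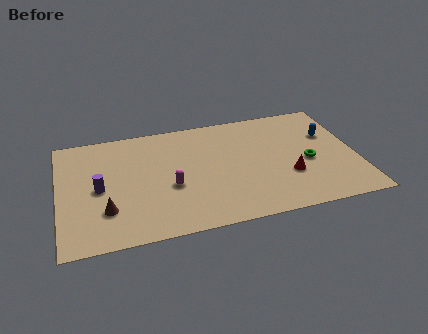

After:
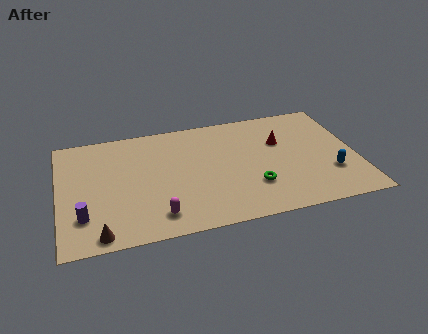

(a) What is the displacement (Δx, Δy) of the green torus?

(-3.0, -1.3)

The green torus started near (13.1, 4.0) and ended near (10.1, 2.7).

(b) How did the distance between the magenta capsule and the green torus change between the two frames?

-2.1

They were about 7.3 units apart before and 5.2 after — 2.1 units closer together.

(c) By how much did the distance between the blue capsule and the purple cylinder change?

+0.6

Before: roughly 12.4 units apart; after: 13.0. That's 0.6 units further apart.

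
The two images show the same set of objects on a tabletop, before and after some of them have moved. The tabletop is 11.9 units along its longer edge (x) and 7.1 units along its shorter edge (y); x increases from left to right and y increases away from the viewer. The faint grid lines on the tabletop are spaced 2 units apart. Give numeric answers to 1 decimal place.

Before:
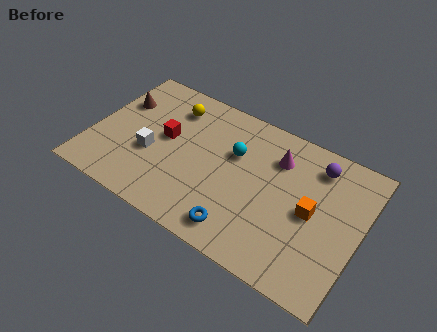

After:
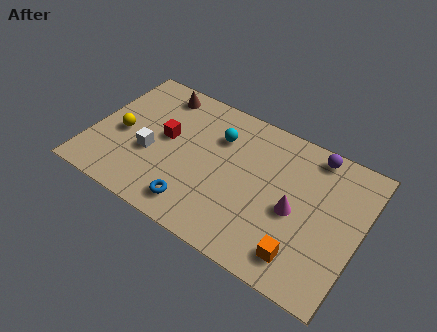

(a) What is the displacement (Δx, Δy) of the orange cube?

(-0.1, -2.2)

The orange cube was at about (9.8, 3.5) and moved to about (9.7, 1.3).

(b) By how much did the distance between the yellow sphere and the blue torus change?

-1.7

They were about 5.9 units apart before and 4.2 after — 1.7 units closer together.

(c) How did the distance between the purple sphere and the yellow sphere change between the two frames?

+2.3

The distance was about 6.5 in the first image and 8.8 in the second, so they moved 2.3 units further apart.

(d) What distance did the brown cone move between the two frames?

2.1

From (0.9, 4.8) to (2.5, 6.1), the brown cone covered √(1.6² + 1.3²) ≈ 2.1 units.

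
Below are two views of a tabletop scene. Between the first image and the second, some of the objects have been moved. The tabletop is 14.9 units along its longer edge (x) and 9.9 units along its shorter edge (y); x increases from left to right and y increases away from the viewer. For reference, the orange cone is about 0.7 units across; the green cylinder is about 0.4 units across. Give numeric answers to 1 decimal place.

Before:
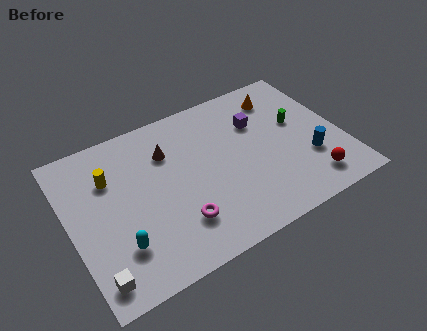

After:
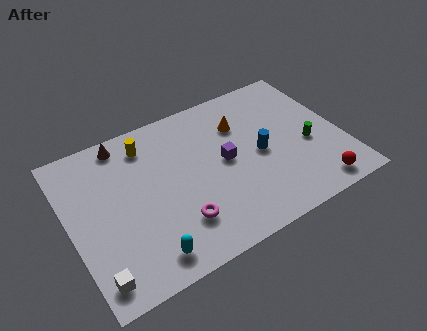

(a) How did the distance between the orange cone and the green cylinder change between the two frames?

+2.2

They were about 2.3 units apart before and 4.5 after — 2.2 units further apart.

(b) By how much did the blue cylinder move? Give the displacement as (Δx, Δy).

(-2.5, 1.5)

The blue cylinder started near (12.9, 3.2) and ended near (10.4, 4.7).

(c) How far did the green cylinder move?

1.7

The green cylinder moved from about (12.7, 5.8) to (13.0, 4.1), a distance of √(0.3² + 1.7²) ≈ 1.7.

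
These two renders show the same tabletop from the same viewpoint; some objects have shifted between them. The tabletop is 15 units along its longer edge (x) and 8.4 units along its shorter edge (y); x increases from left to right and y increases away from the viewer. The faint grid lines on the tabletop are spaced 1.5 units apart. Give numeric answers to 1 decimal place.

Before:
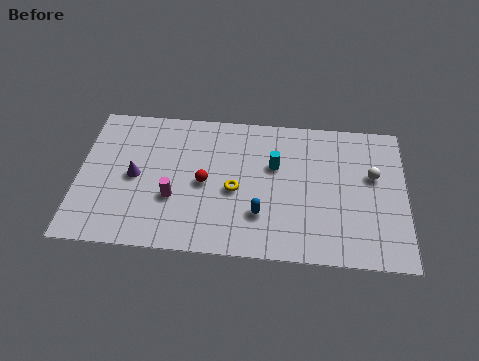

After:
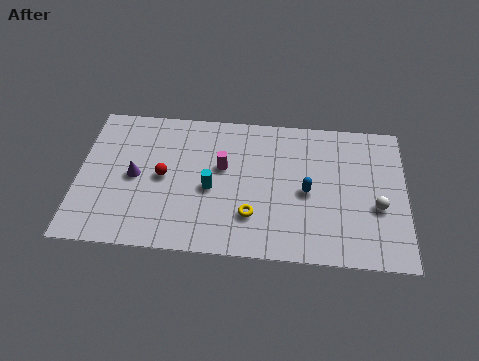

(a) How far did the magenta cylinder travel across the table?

3.0

The magenta cylinder was near (4.4, 3.0) before and (6.6, 5.0) after, so it travelled √(2.2² + 2.0²) ≈ 3.0 units.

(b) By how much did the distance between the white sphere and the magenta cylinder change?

-2.0

The distance was about 9.3 in the first image and 7.3 in the second, so they moved 2.0 units closer together.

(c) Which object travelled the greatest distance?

the cyan cylinder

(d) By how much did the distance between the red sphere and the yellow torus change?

+3.1

Before: roughly 1.4 units apart; after: 4.5. That's 3.1 units further apart.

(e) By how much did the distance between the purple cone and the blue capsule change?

+1.9

They were about 6.0 units apart before and 7.9 after — 1.9 units further apart.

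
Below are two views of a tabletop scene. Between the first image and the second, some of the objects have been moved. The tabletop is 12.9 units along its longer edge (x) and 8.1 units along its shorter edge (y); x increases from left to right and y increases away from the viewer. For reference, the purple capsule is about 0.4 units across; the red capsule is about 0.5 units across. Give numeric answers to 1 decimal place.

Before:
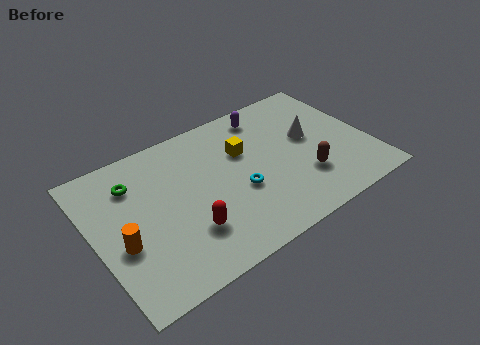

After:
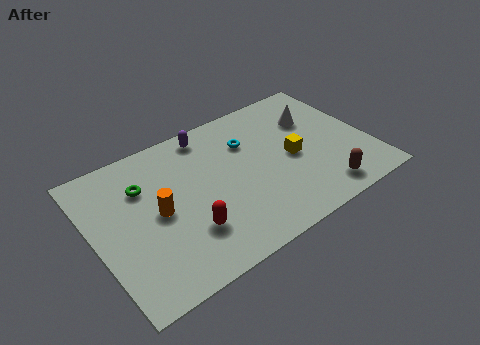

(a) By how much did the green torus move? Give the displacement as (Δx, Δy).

(0.4, -0.4)

From the two frames, the green torus sits at roughly (2.1, 6.1) before and (2.5, 5.7) after.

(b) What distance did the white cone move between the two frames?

1.1

From (10.3, 4.6) to (10.7, 5.6), the white cone covered √(0.4² + 1.0²) ≈ 1.1 units.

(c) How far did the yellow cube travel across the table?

2.6

From (7.2, 5.3) to (9.3, 3.8), the yellow cube covered √(2.1² + 1.5²) ≈ 2.6 units.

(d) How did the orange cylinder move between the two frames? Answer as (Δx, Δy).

(1.8, 0.8)

From the two frames, the orange cylinder sits at roughly (1.1, 3.2) before and (2.9, 4.0) after.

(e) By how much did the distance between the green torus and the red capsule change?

-0.5

Before: roughly 4.2 units apart; after: 3.7. That's 0.5 units closer together.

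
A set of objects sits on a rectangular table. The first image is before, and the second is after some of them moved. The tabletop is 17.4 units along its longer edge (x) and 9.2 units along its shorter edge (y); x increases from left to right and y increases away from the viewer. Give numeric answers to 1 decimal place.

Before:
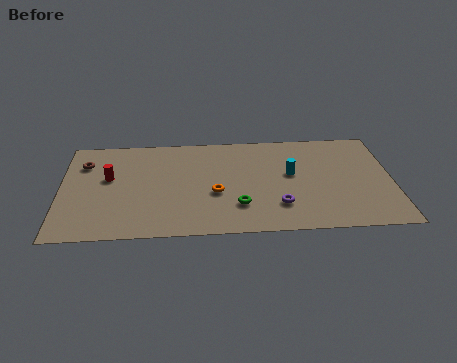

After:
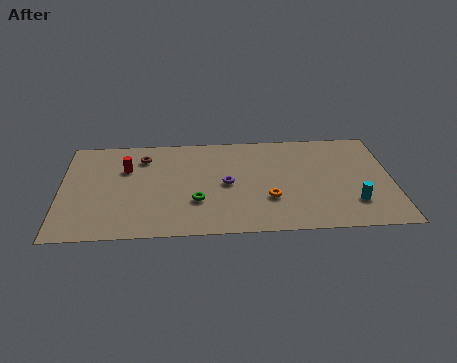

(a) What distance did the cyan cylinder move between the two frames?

4.3

The cyan cylinder was near (12.1, 5.2) before and (15.3, 2.4) after, so it travelled √(3.2² + 2.8²) ≈ 4.3 units.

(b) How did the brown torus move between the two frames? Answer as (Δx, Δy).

(3.1, 0.4)

The brown torus started near (1.2, 6.8) and ended near (4.3, 7.2).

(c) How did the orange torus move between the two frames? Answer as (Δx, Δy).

(2.8, -0.7)

The orange torus started near (8.1, 3.7) and ended near (10.9, 3.0).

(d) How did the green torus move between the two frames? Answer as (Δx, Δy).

(-2.2, 0.5)

The green torus started near (9.3, 2.5) and ended near (7.1, 3.0).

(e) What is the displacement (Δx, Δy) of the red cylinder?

(0.9, 0.8)

From the two frames, the red cylinder sits at roughly (2.5, 5.4) before and (3.4, 6.2) after.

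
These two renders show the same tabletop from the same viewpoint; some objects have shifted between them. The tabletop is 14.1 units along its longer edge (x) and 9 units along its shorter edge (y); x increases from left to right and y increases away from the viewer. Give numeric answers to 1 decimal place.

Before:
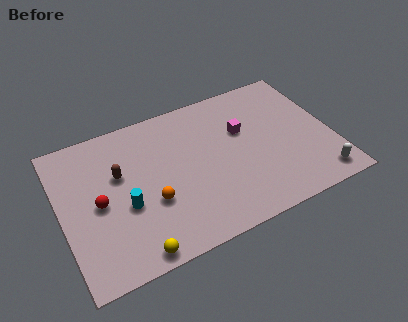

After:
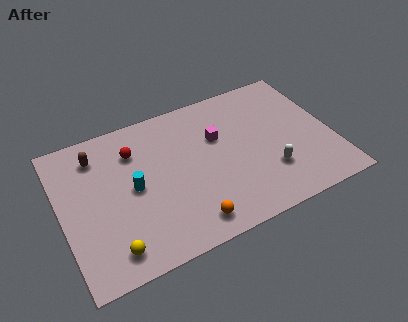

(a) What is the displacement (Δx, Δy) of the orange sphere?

(1.7, -2.0)

From the two frames, the orange sphere sits at roughly (4.5, 3.3) before and (6.2, 1.3) after.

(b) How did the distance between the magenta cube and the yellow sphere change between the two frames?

-0.5

The distance was about 8.0 in the first image and 7.5 in the second, so they moved 0.5 units closer together.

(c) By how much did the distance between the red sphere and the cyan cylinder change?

+0.7

The distance was about 1.5 in the first image and 2.2 in the second, so they moved 0.7 units further apart.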